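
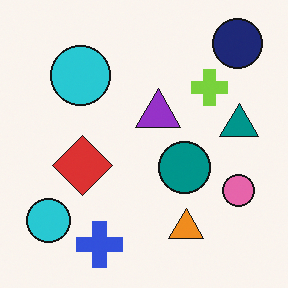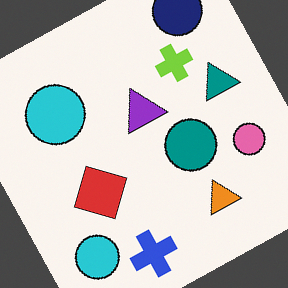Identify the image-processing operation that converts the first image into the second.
The transformation is: rotated counter-clockwise by a moderate amount.

Every shape is tilted by the same angle and the image corners show triangular fill wedges — a whole-image rotation by a non-right angle.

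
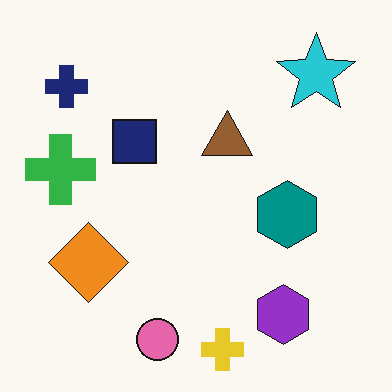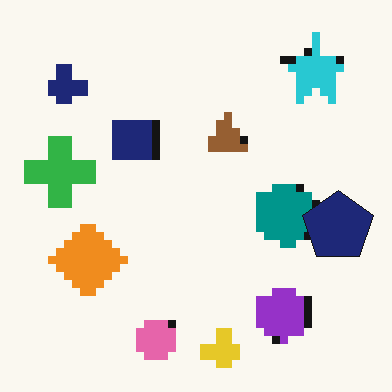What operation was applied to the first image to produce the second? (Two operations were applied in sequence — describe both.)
This is the original image moderately pixelated, then overlaid with an additional navy pentagon.

Shapes are reduced to large square blocks; fine edges and outlines are lost — a downscale-then-upscale (mosaic) effect. A navy pentagon appears in the second image that is absent from the first.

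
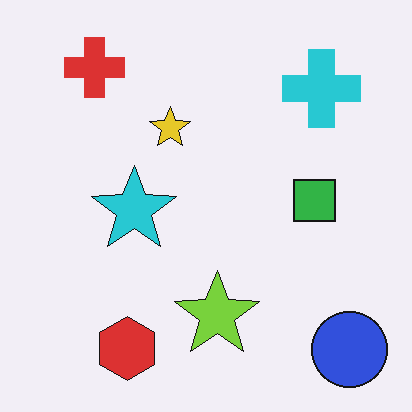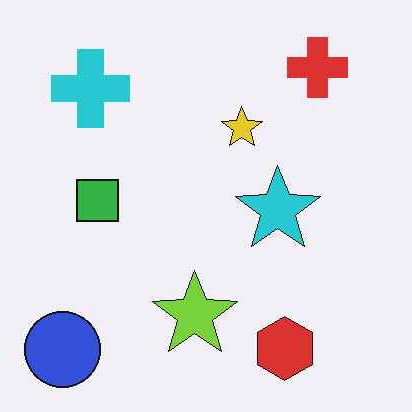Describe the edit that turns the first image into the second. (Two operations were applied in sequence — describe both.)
This is the original image JPEG-compressed with visible artifacts, then flipped horizontally (left ↔ right).

Blocky 8×8 compression artifacts appear around shape edges and the flat background shows ringing — characteristic JPEG degradation. The blue circle is in the bottom-right of the first image and the bottom-left of the second — shapes on opposite sides of the vertical midline have swapped in a mirror flip.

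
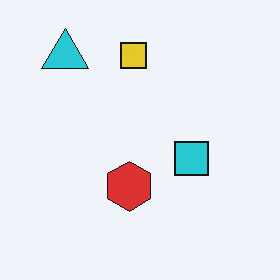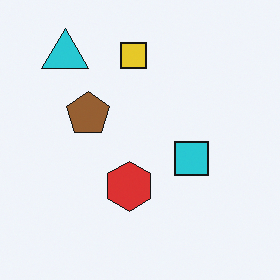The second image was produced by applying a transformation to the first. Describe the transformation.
The image was overlaid with an additional brown pentagon.

A brown pentagon appears in the second image that is absent from the first.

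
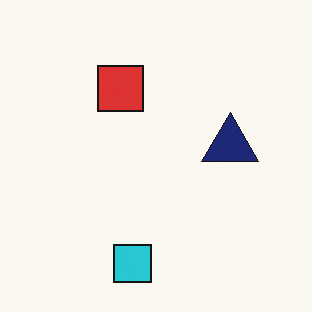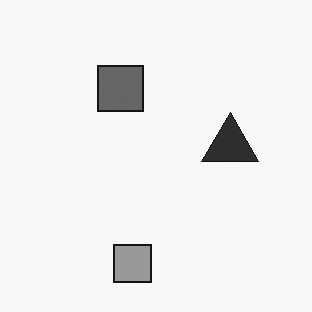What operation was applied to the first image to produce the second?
The second image is the first converted to grayscale.

All color is removed — every shape is now a shade of grey.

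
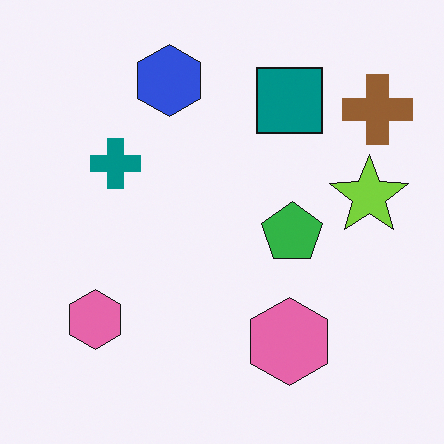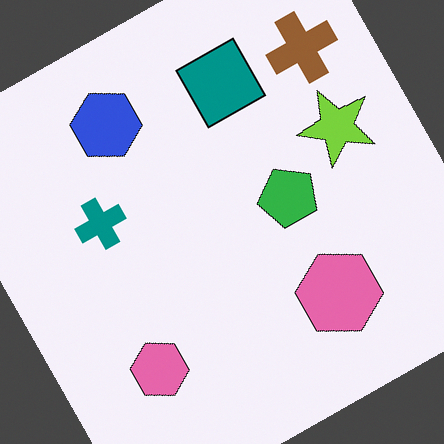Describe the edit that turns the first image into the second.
Rotated counter-clockwise by a moderate amount.

Every shape is tilted by the same angle and the image corners show triangular fill wedges — a whole-image rotation by a non-right angle.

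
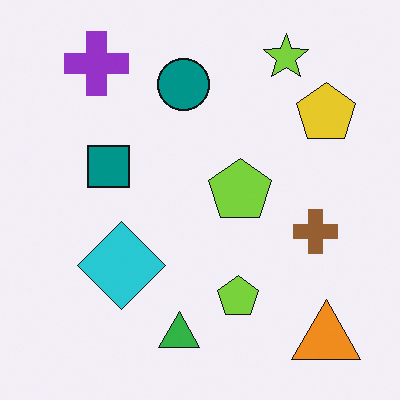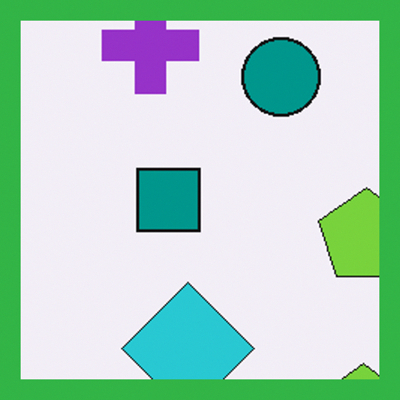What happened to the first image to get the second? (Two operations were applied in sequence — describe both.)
It was cropped to a noticeably smaller region and rescaled, then framed with a green border.

The visible shapes are larger and the field of view is narrower; shapes near the original edges may be partly or wholly outside the frame — a crop-and-rescale. A solid green frame runs around the edge of the second image, with the content slightly shrunk inside it.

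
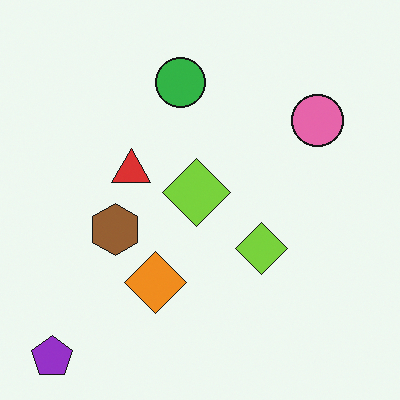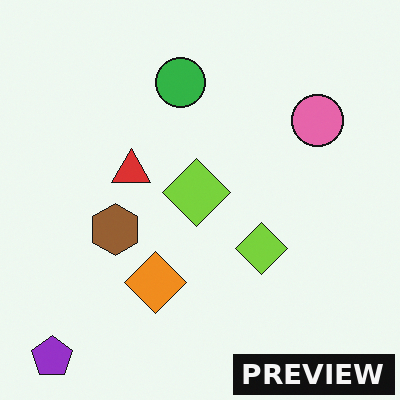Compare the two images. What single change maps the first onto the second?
The second image is the first watermarked with the text "PREVIEW" in the lower-right corner.

A dark label reading "PREVIEW" appears in the lower-right corner.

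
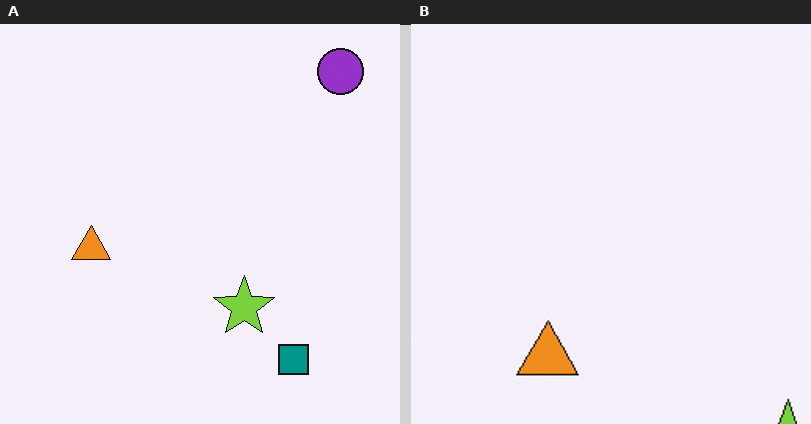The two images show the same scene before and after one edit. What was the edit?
The right (B) image is the left (A) cropped to a modestly smaller region and rescaled.

The visible shapes are larger and the field of view is narrower; shapes near the original edges may be partly or wholly outside the frame — a crop-and-rescale.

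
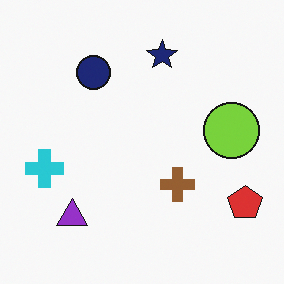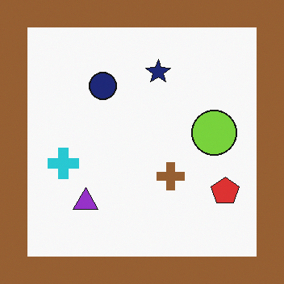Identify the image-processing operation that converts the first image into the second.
Framed with a brown border.

A solid brown frame runs around the edge of the second image, with the content slightly shrunk inside it.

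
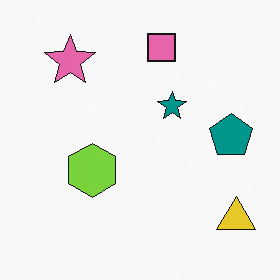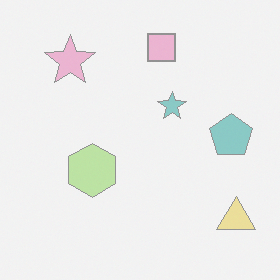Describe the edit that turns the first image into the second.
The transformation is: given much lower contrast.

Tones are pushed toward mid-grey across the whole image — a global contrast change.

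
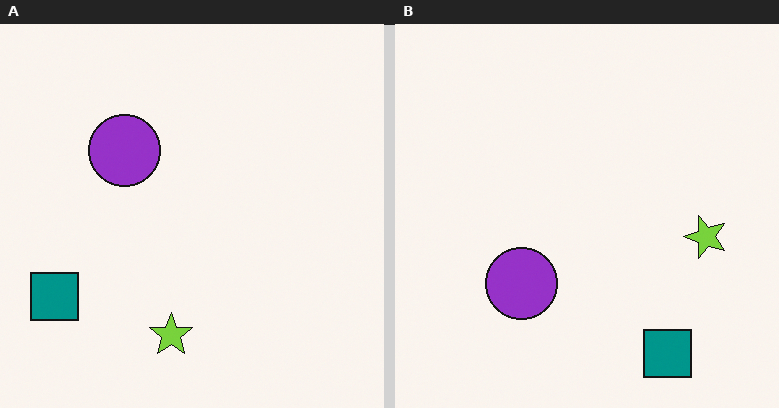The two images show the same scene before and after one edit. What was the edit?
The transformation is: rotated 90° counter-clockwise.

The teal square sits in the bottom-left of the left (A) image and the bottom-right of the right (B) — consistent with a whole-image 90° counter-clockwise rotation.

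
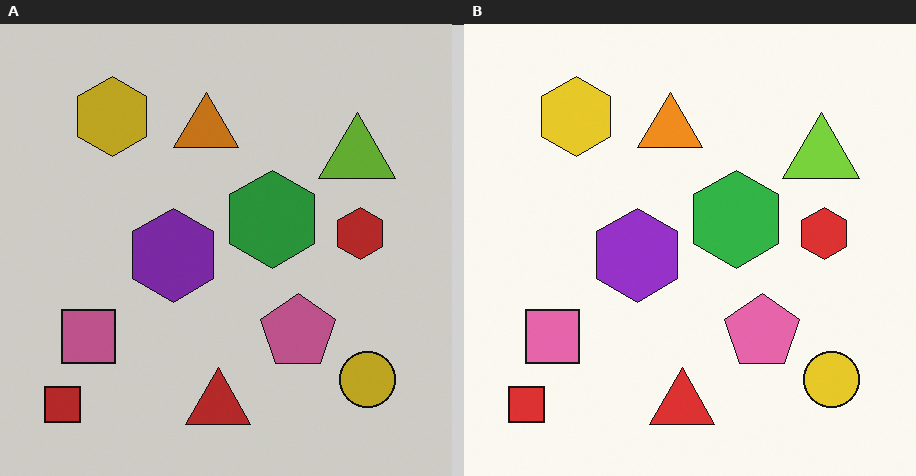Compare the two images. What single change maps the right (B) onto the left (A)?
It was slightly darkened.

Every pixel — background and shapes alike — is uniformly darkened.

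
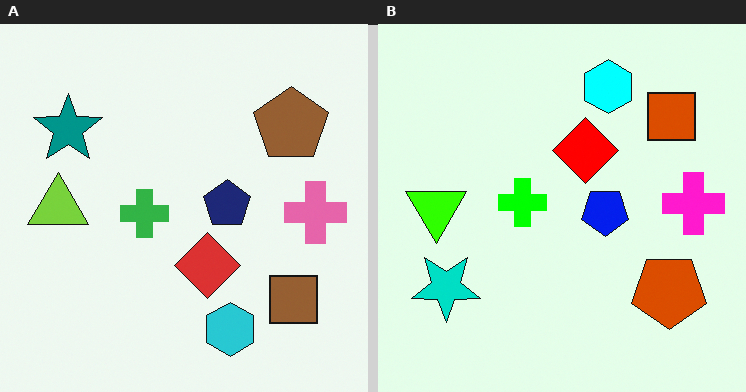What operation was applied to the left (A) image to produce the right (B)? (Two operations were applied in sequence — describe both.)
Flipped vertically (top ↔ bottom), then heavily oversaturated.

The cyan hexagon is in the bottom of the left (A) image and the top of the right (B) — shapes on opposite sides of the horizontal midline have swapped in a mirror flip. All colors are more vivid — a global saturation change.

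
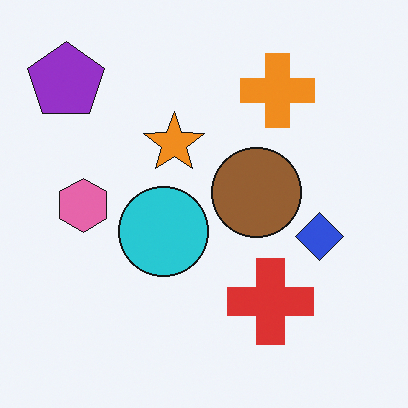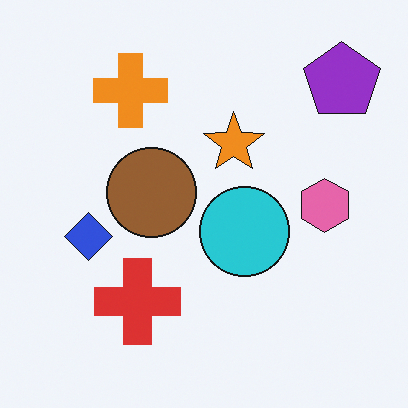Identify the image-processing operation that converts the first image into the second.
It was flipped horizontally (left ↔ right).

The purple pentagon is in the top-left of the first image and the top-right of the second — shapes on opposite sides of the vertical midline have swapped in a mirror flip.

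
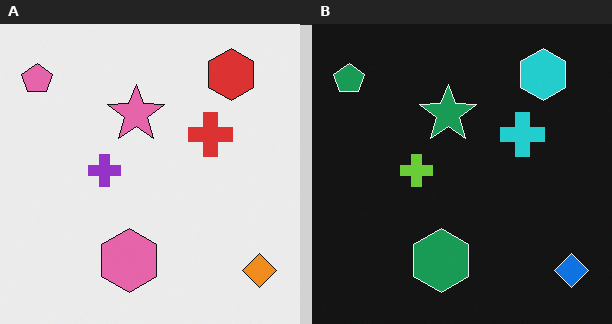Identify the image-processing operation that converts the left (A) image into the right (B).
It was color-inverted (negative).

The light background has become dark and every shape's color is its complement — a photographic negative.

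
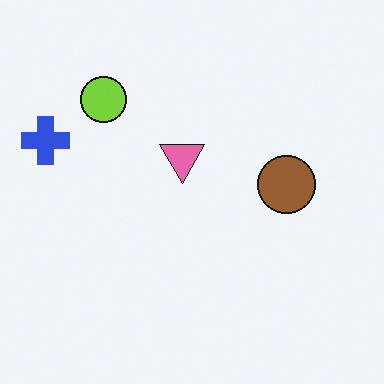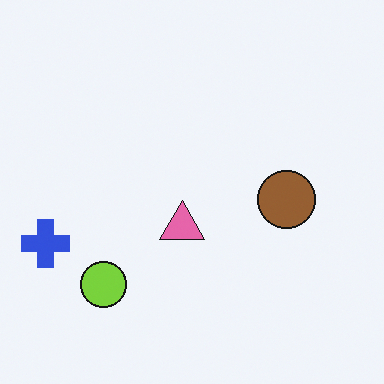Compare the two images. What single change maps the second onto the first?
The first image is the second flipped vertically (top ↔ bottom).

The lime circle is in the bottom-left of the second image and the top-left of the first — shapes on opposite sides of the horizontal midline have swapped in a mirror flip.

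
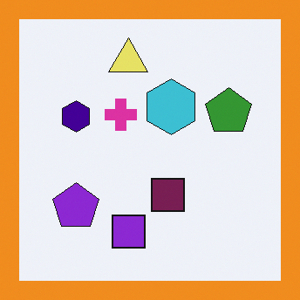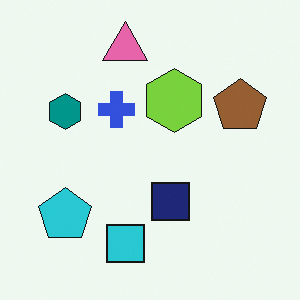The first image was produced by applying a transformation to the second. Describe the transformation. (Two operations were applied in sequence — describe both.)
It was hue-shifted noticeably, then framed with a orange border.

Every shape's color has rotated by the same amount around the hue wheel — a uniform hue shift. A solid orange frame runs around the edge of the first image, with the content slightly shrunk inside it.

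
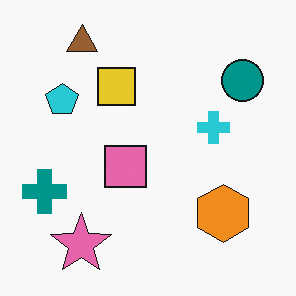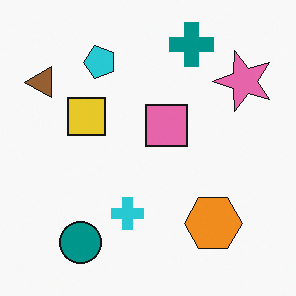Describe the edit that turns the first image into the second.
This is the original image transposed (reflected across the top-left ↔ bottom-right diagonal).

Shapes have swapped their row and column positions — what was in the top-right is now in the bottom-left — a diagonal reflection.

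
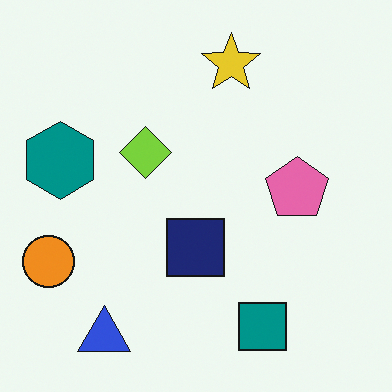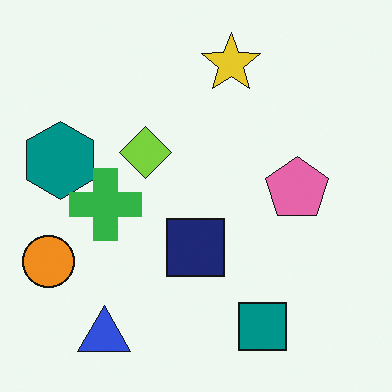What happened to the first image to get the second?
The second image is the first overlaid with an additional green cross.

A green cross appears in the second image that is absent from the first.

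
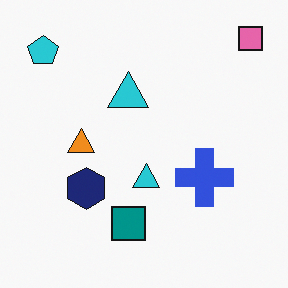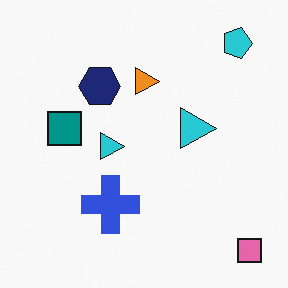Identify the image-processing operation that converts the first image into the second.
The image was rotated 90° clockwise.

The pink square sits in the top-right of the first image and the bottom-right of the second — consistent with a whole-image 90° clockwise rotation.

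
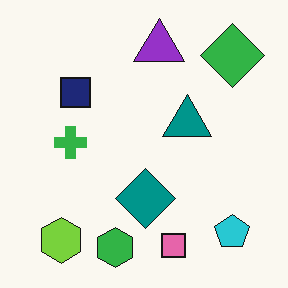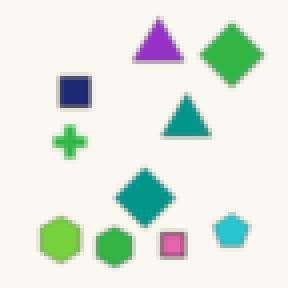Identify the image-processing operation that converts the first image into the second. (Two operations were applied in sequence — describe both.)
It was given a subtle gaussian blur, then mildly pixelated.

Shape edges and outlines are uniformly softened across the whole image. Shapes are reduced to large square blocks; fine edges and outlines are lost — a downscale-then-upscale (mosaic) effect.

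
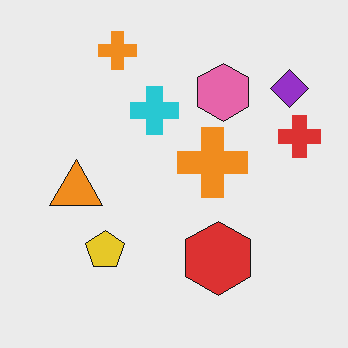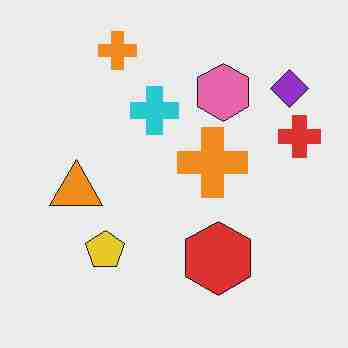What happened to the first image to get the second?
This is the original image heavily JPEG-compressed with obvious blocking artifacts.

Blocky 8×8 compression artifacts appear around shape edges and the flat background shows ringing — characteristic JPEG degradation.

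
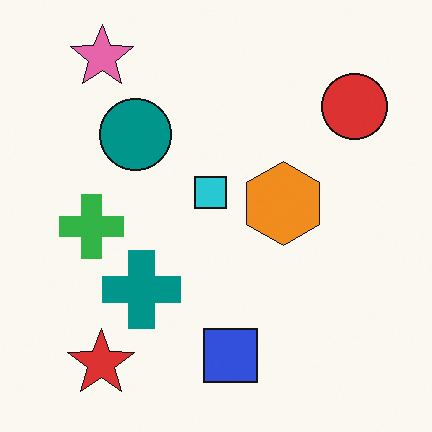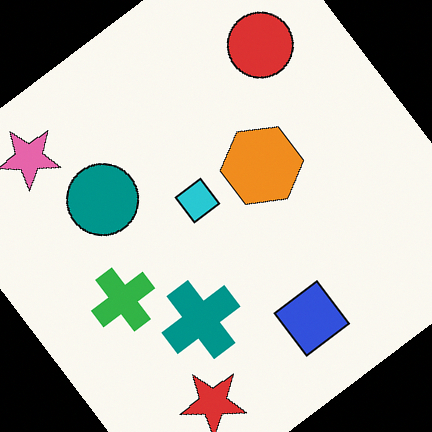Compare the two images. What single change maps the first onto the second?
The second image is the first rotated counter-clockwise by a large amount — several tens of degrees.

Every shape is tilted by the same angle and the image corners show triangular fill wedges — a whole-image rotation by a non-right angle.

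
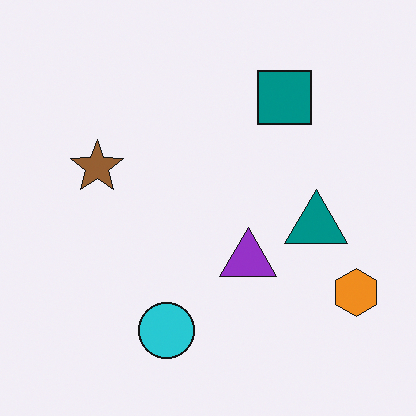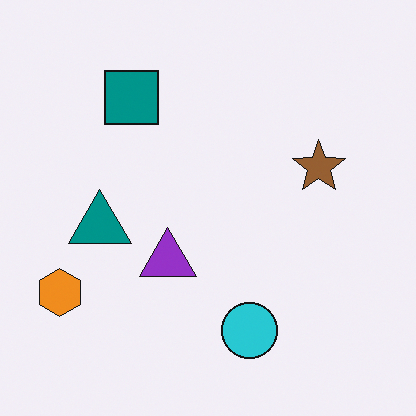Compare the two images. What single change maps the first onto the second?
It was flipped horizontally (left ↔ right).

The orange hexagon is in the bottom-right of the first image and the bottom-left of the second — shapes on opposite sides of the vertical midline have swapped in a mirror flip.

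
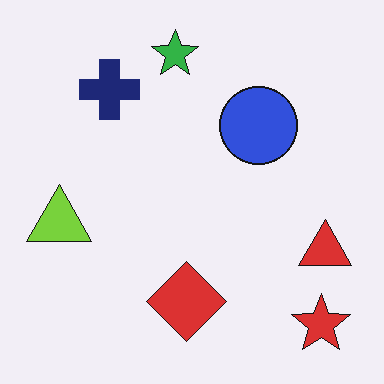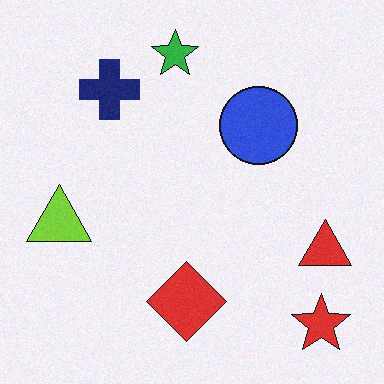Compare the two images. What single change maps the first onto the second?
The second image is the first degraded with subtle gaussian noise.

Random speckle covers the whole image, including the flat background.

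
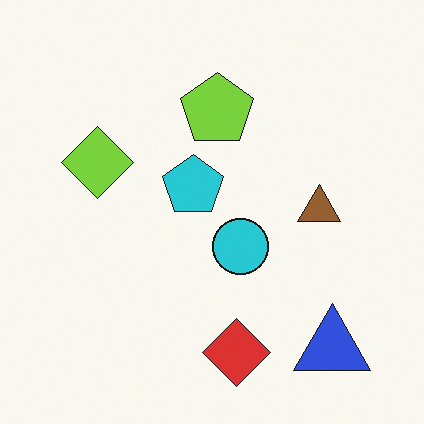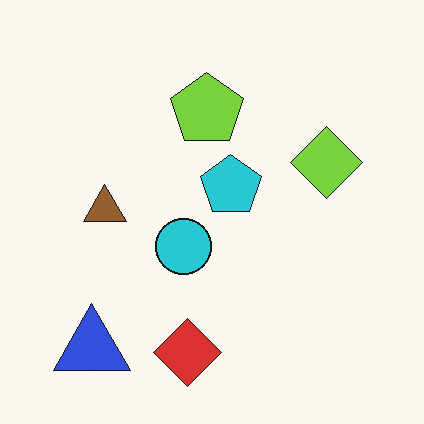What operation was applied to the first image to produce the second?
It was flipped horizontally (left ↔ right).

The blue triangle is in the bottom-right of the first image and the bottom-left of the second — shapes on opposite sides of the vertical midline have swapped in a mirror flip.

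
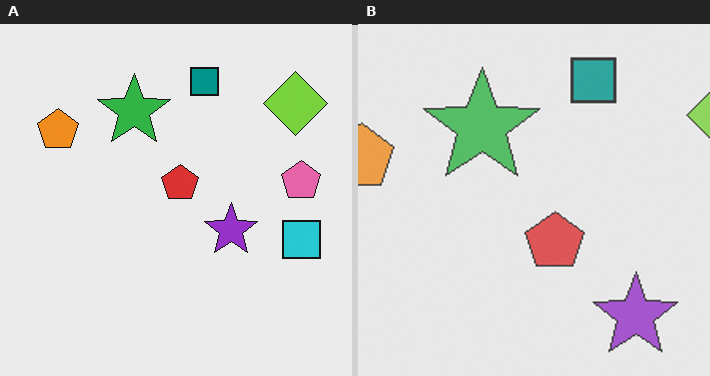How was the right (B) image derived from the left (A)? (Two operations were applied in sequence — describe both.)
The image was given slightly reduced contrast, then cropped to a modestly smaller region and rescaled.

Tones are pushed toward mid-grey across the whole image — a global contrast change. The visible shapes are larger and the field of view is narrower; shapes near the original edges may be partly or wholly outside the frame — a crop-and-rescale.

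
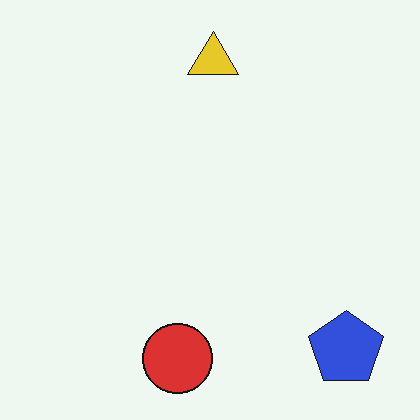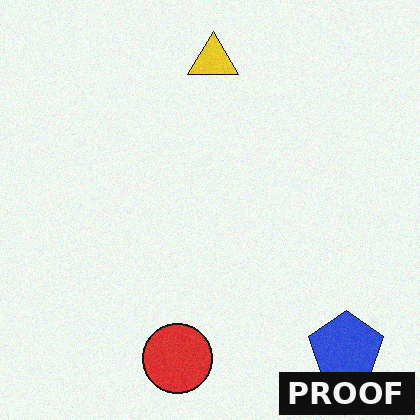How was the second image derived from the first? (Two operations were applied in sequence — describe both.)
This is the original image degraded with subtle gaussian noise, then watermarked with the text "PROOF" in the lower-right corner.

Random speckle covers the whole image, including the flat background. A dark label reading "PROOF" appears in the lower-right corner.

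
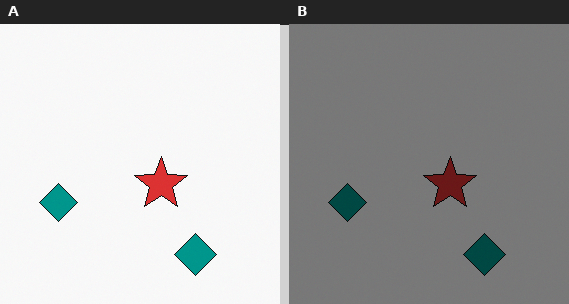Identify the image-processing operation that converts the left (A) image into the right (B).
The image was darkened a lot.

Every pixel — background and shapes alike — is uniformly darkened.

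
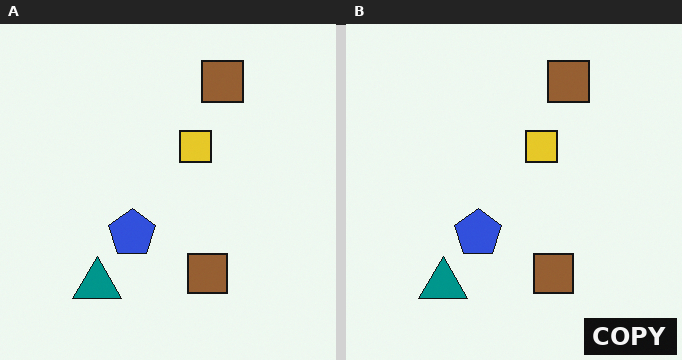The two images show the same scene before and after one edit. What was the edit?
The image was watermarked with the text "COPY" in the lower-right corner.

A dark label reading "COPY" appears in the lower-right corner.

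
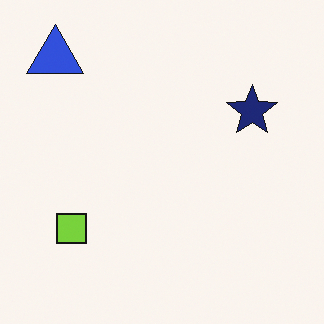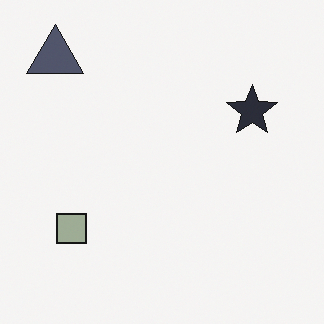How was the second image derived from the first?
The transformation is: made much more muted (saturation change).

All colors are more muted and greyish — a global saturation change.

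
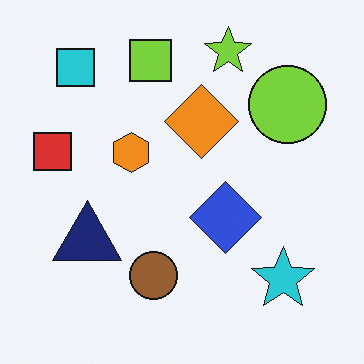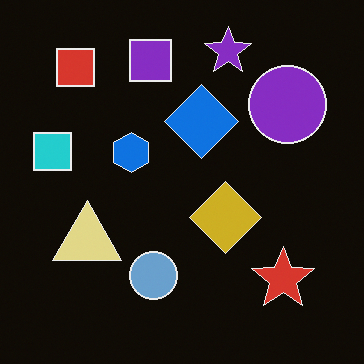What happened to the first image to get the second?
This is the original image color-inverted (negative).

The light background has become dark and every shape's color is its complement — a photographic negative.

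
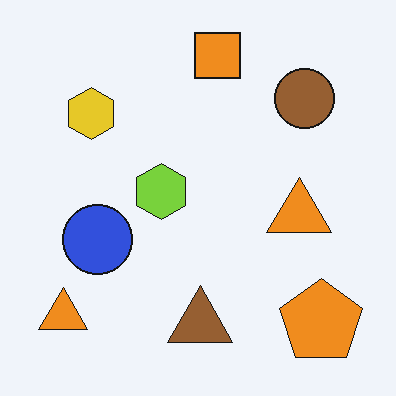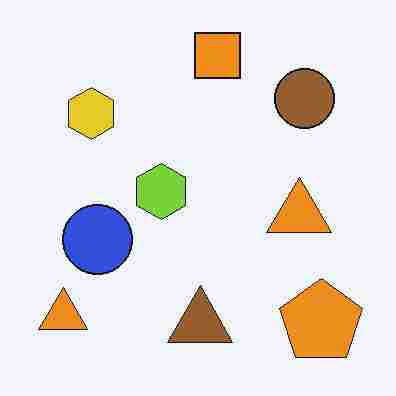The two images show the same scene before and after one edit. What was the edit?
The image was degraded with heavy JPEG compression.

Blocky 8×8 compression artifacts appear around shape edges and the flat background shows ringing — characteristic JPEG degradation.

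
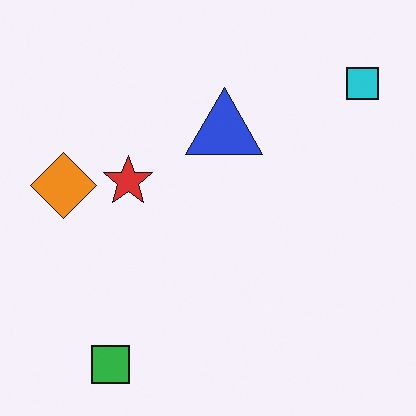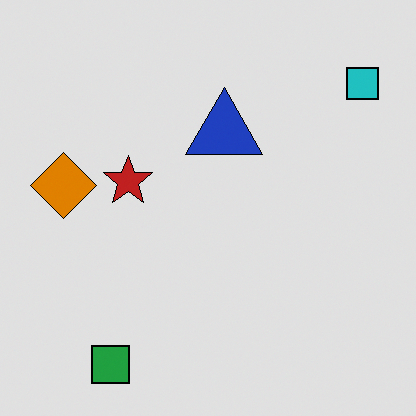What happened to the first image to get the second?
It was posterized to a reduced palette.

Each flat color has snapped to a coarser quantized level — most visibly, the near-white background has dropped to a flat grey.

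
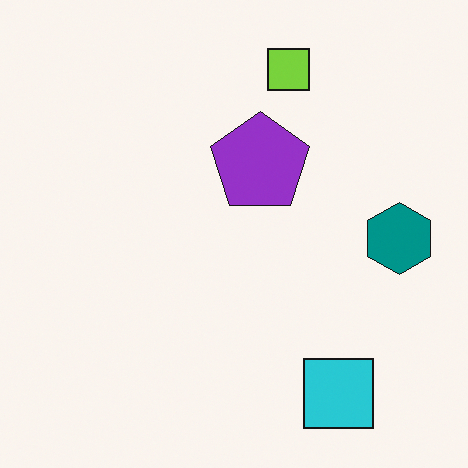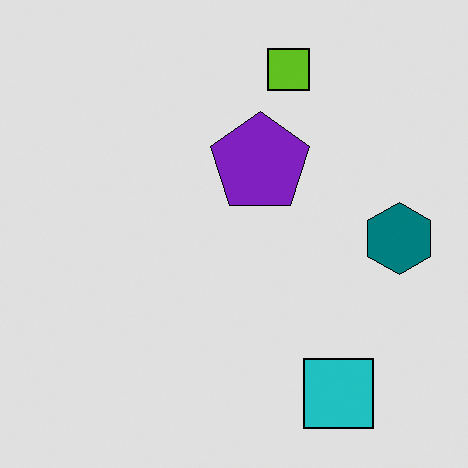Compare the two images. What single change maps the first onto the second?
The second image is the first posterized to a reduced palette.

Each flat color has snapped to a coarser quantized level — most visibly, the near-white background has dropped to a flat grey.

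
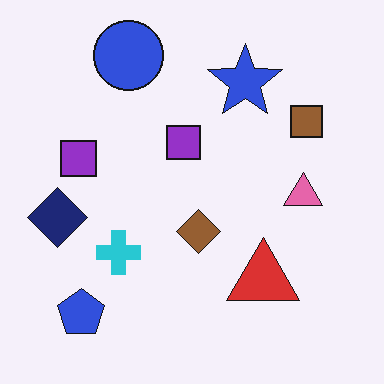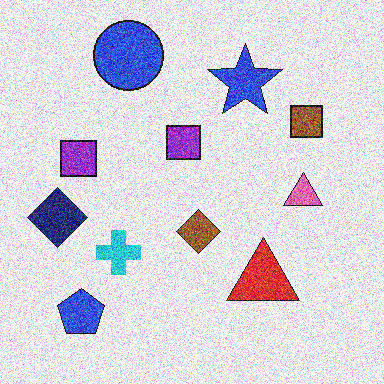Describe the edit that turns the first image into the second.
The transformation is: degraded with a thick layer of grain.

Random speckle covers the whole image, including the flat background.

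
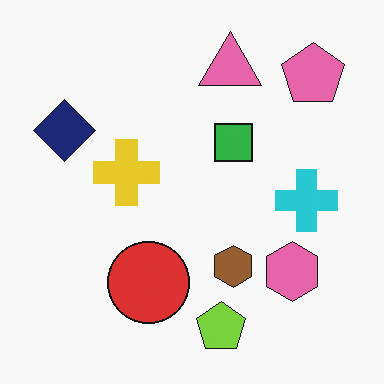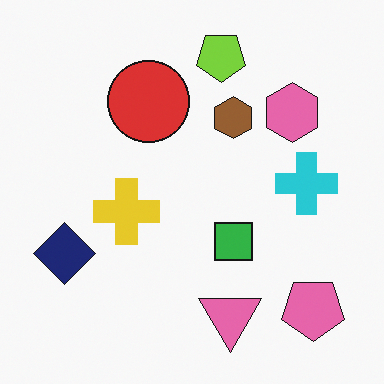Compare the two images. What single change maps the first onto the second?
The transformation is: flipped vertically (top ↔ bottom).

The lime pentagon is in the bottom of the first image and the top of the second — shapes on opposite sides of the horizontal midline have swapped in a mirror flip.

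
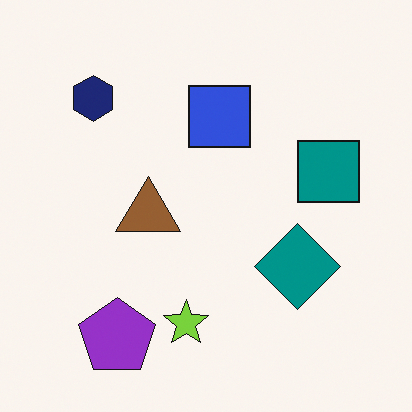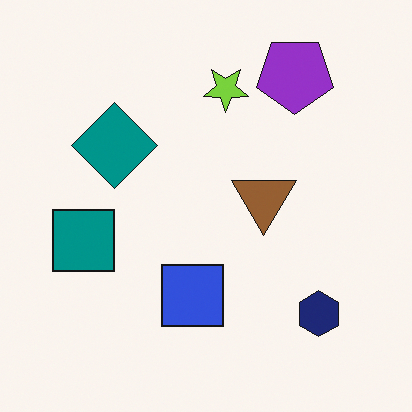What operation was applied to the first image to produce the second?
The image was rotated 180°.

The purple pentagon sits in the bottom-left of the first image and the top-right of the second — consistent with a whole-image 180° rotation.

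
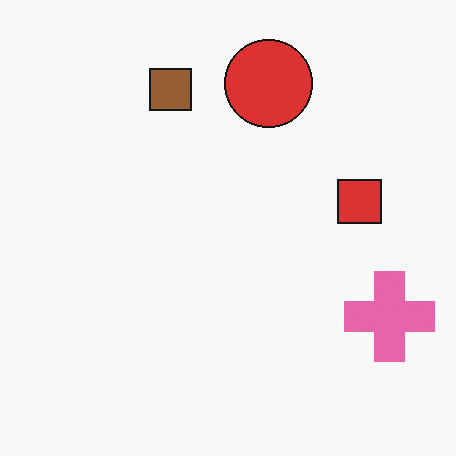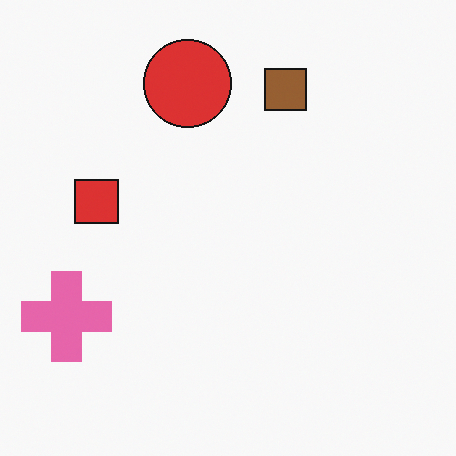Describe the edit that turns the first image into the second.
Flipped horizontally (left ↔ right).

The pink cross is in the bottom-right of the first image and the bottom-left of the second — shapes on opposite sides of the vertical midline have swapped in a mirror flip.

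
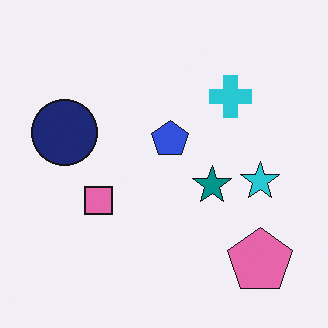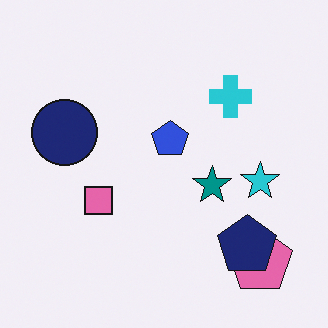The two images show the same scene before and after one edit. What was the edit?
This is the original image overlaid with an additional navy pentagon.

A navy pentagon appears in the second image that is absent from the first.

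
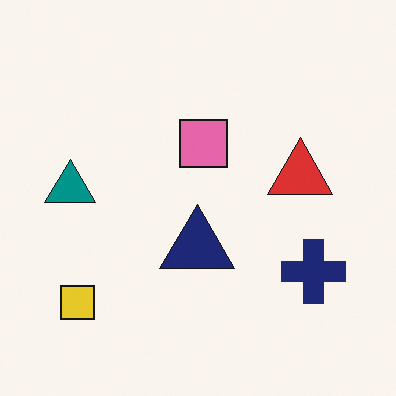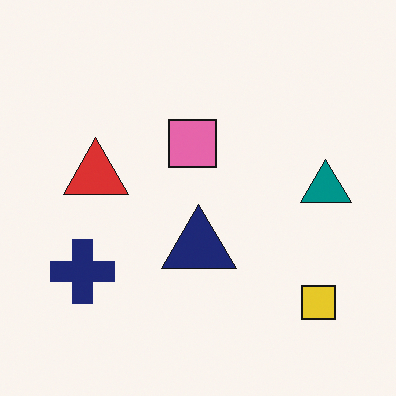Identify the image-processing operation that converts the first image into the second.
The second image is the first flipped horizontally (left ↔ right).

The teal triangle is in the left of the first image and the right of the second — shapes on opposite sides of the vertical midline have swapped in a mirror flip.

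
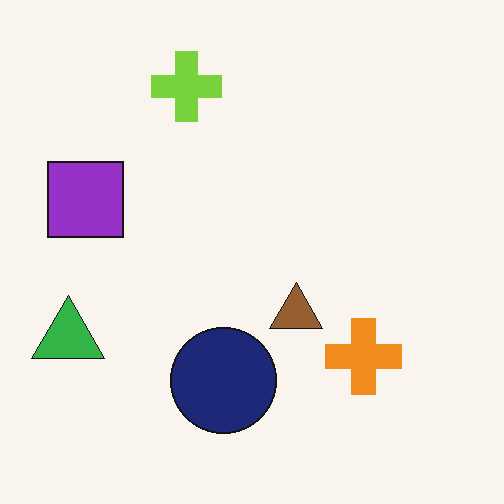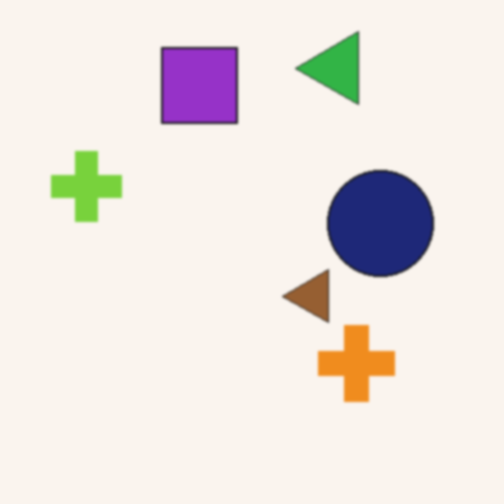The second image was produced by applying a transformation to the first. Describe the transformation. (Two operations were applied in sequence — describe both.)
Transposed (reflected across the top-left ↔ bottom-right diagonal), then given a subtle gaussian blur.

Shapes have swapped their row and column positions — what was in the top-right is now in the bottom-left — a diagonal reflection. Shape edges and outlines are uniformly softened across the whole image.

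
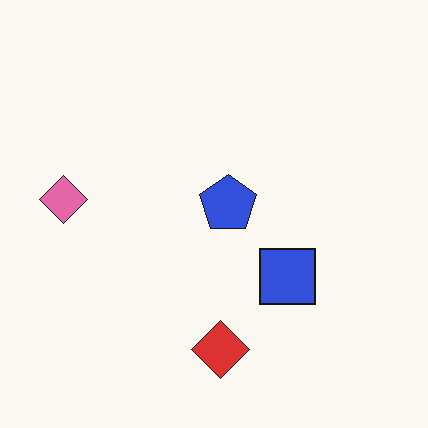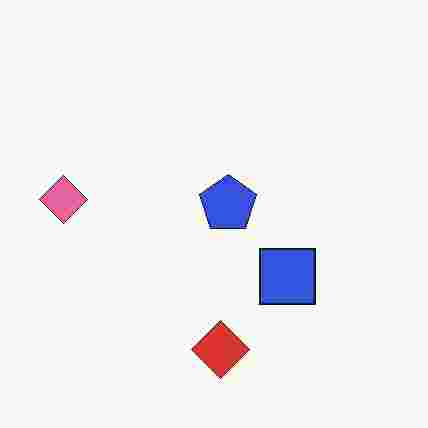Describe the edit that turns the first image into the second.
This is the original image degraded with heavy JPEG compression.

Blocky 8×8 compression artifacts appear around shape edges and the flat background shows ringing — characteristic JPEG degradation.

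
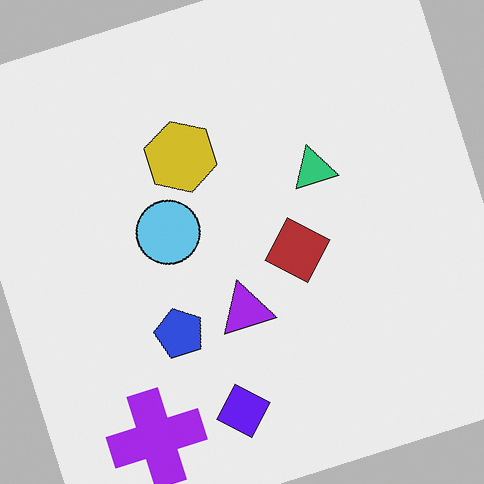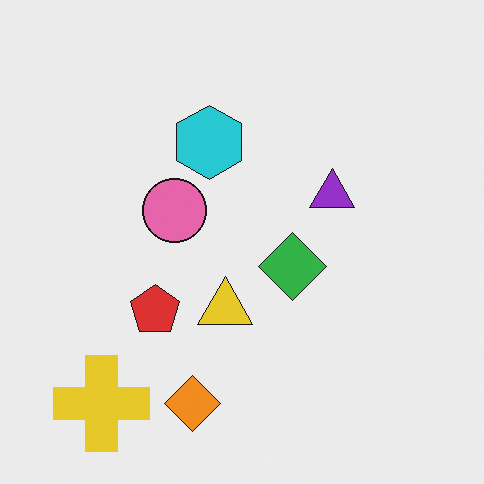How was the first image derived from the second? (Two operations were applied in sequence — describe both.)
It was hue-shifted by a large amount, then rotated counter-clockwise by a moderate amount.

Every shape's color has rotated by the same amount around the hue wheel — a uniform hue shift. Every shape is tilted by the same angle and the image corners show triangular fill wedges — a whole-image rotation by a non-right angle.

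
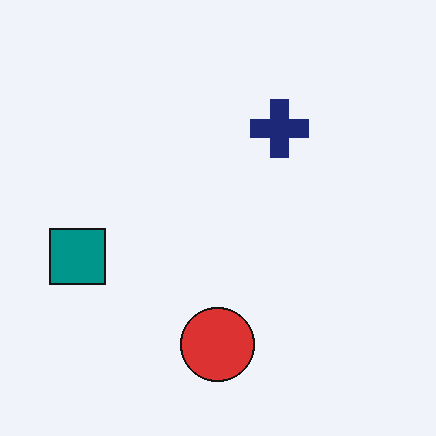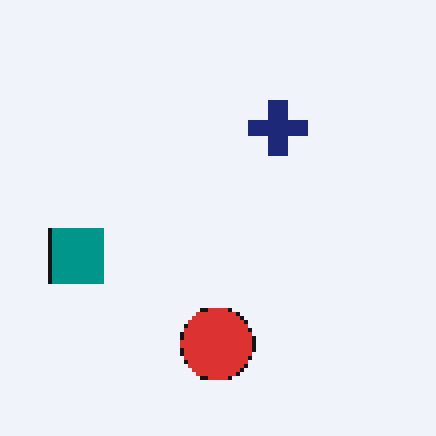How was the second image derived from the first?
This is the original image mildly pixelated.

Shapes are reduced to large square blocks; fine edges and outlines are lost — a downscale-then-upscale (mosaic) effect.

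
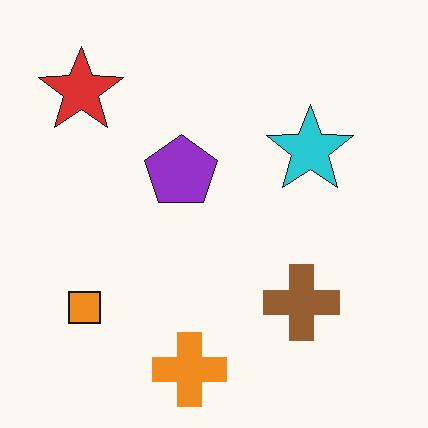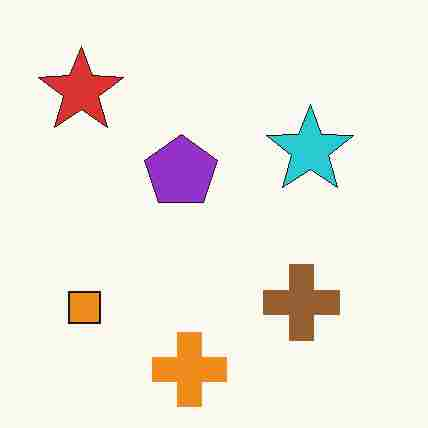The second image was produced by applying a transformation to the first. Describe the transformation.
The transformation is: degraded with heavy JPEG compression.

Blocky 8×8 compression artifacts appear around shape edges and the flat background shows ringing — characteristic JPEG degradation.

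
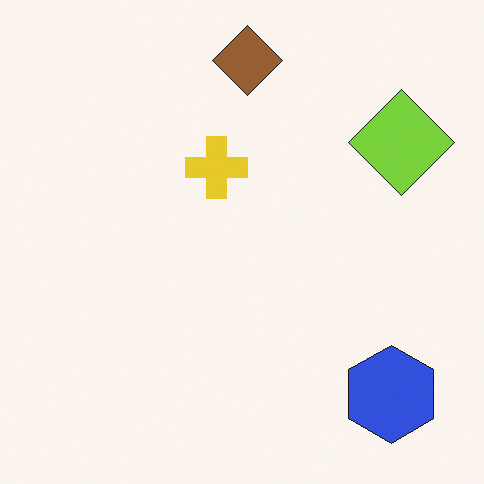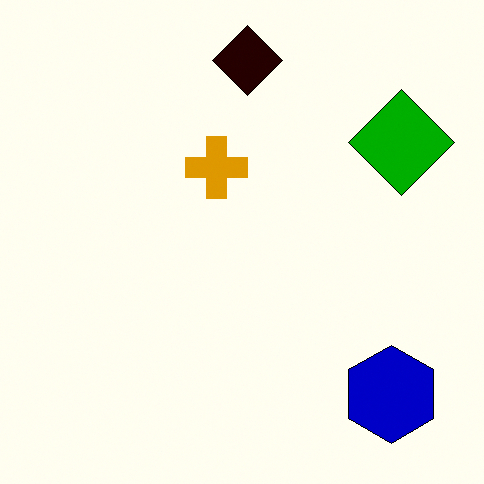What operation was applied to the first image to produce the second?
The image was boosted in contrast.

Tones are pushed away from mid-grey across the whole image — a global contrast change.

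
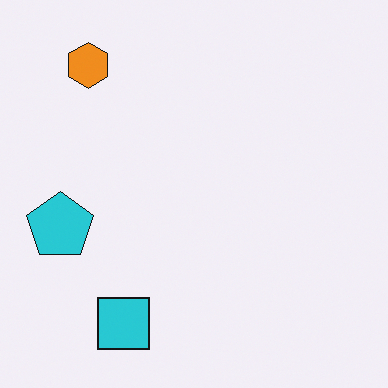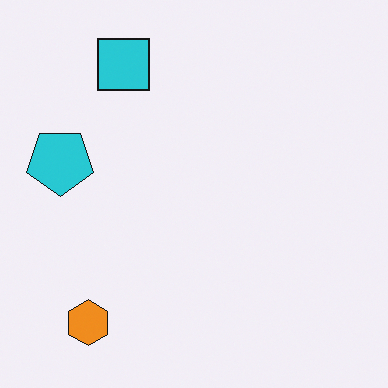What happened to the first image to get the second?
Flipped vertically (top ↔ bottom).

The orange hexagon is in the top-left of the first image and the bottom-left of the second — shapes on opposite sides of the horizontal midline have swapped in a mirror flip.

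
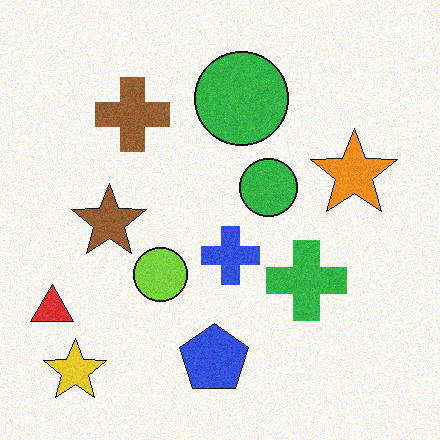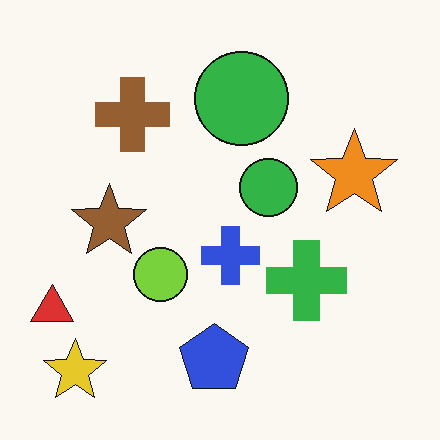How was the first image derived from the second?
The first image is the second degraded with light additive noise.

Random speckle covers the whole image, including the flat background.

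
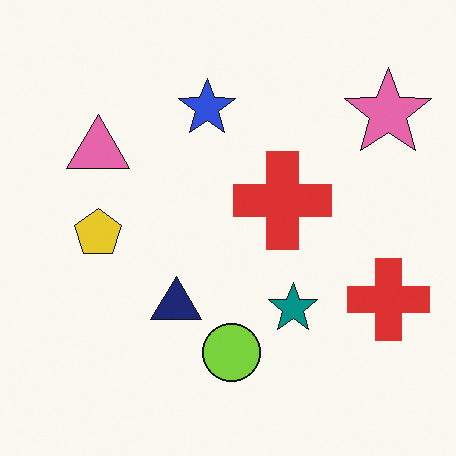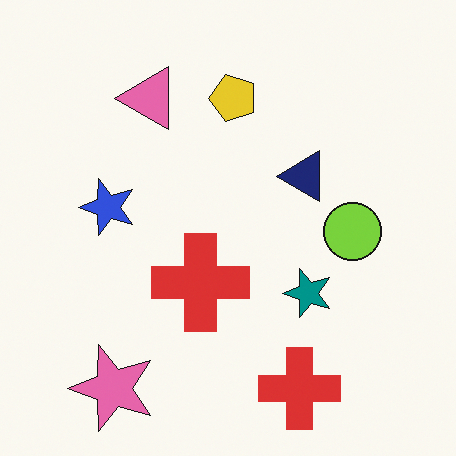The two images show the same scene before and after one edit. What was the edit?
This is the original image transposed (reflected across the top-left ↔ bottom-right diagonal).

Shapes have swapped their row and column positions — what was in the top-right is now in the bottom-left — a diagonal reflection.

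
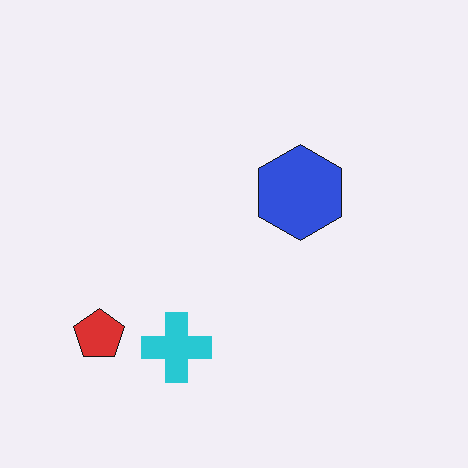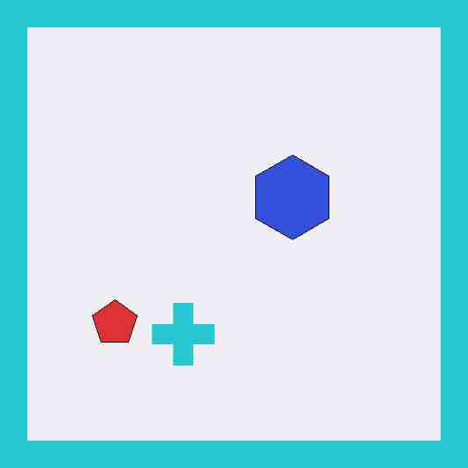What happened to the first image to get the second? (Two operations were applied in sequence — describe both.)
This is the original image degraded with heavy JPEG compression, then framed with a cyan border.

Blocky 8×8 compression artifacts appear around shape edges and the flat background shows ringing — characteristic JPEG degradation. A solid cyan frame runs around the edge of the second image, with the content slightly shrunk inside it.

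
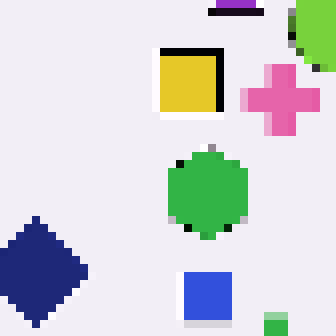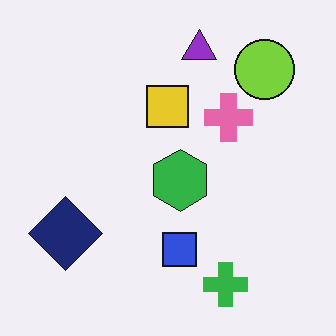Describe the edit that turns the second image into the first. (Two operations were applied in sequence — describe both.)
It was cropped slightly and scaled back up, then moderately pixelated.

The visible shapes are larger and the field of view is narrower; shapes near the original edges may be partly or wholly outside the frame — a crop-and-rescale. Shapes are reduced to large square blocks; fine edges and outlines are lost — a downscale-then-upscale (mosaic) effect.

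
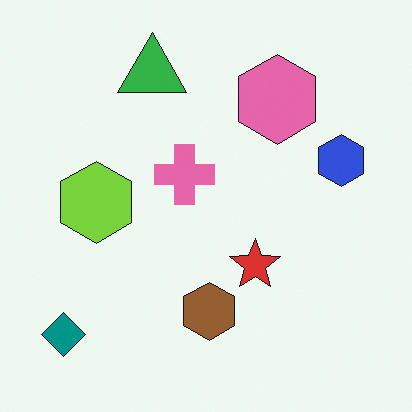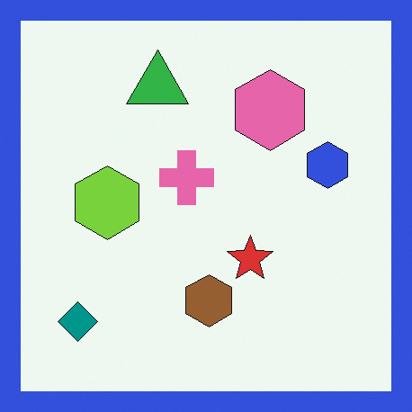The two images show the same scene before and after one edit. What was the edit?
The image was framed with a blue border.

A solid blue frame runs around the edge of the second image, with the content slightly shrunk inside it.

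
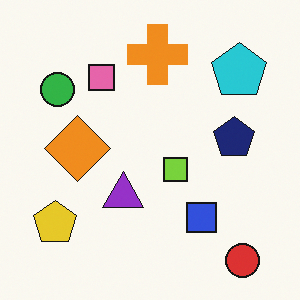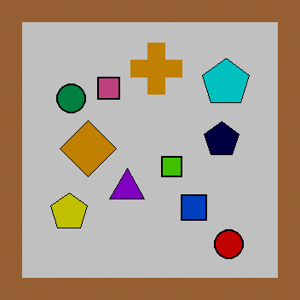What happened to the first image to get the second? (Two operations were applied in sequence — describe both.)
It was aggressively posterized, then framed with a brown border.

Each flat color has snapped to a coarser quantized level — most visibly, the near-white background has dropped to a flat grey. A solid brown frame runs around the edge of the second image, with the content slightly shrunk inside it.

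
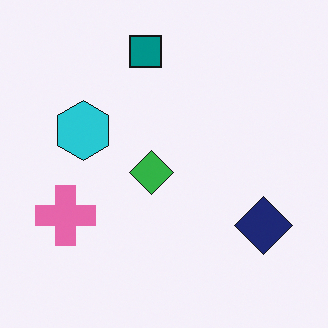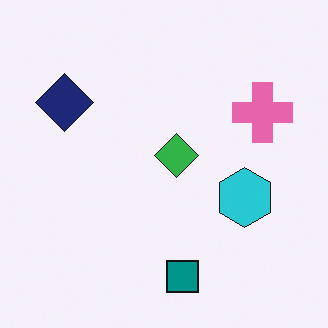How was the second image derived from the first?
The image was rotated 180°.

The navy diamond sits in the bottom-right of the first image and the top-left of the second — consistent with a whole-image 180° rotation.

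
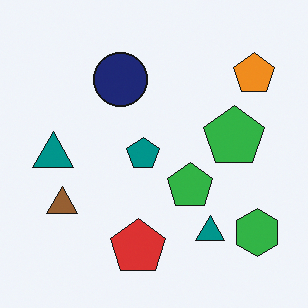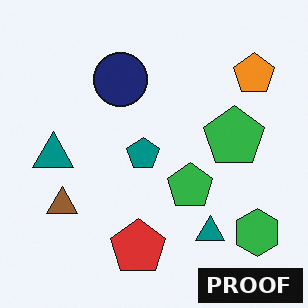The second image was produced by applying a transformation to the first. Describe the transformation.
The transformation is: watermarked with the text "PROOF" in the lower-right corner.

A dark label reading "PROOF" appears in the lower-right corner.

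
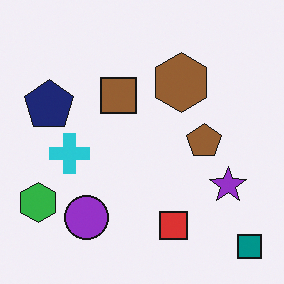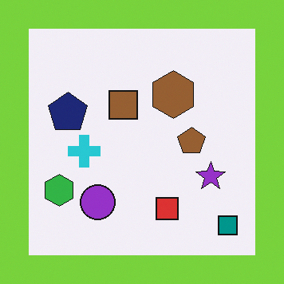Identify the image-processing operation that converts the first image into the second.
The transformation is: framed with a lime border.

A solid lime frame runs around the edge of the second image, with the content slightly shrunk inside it.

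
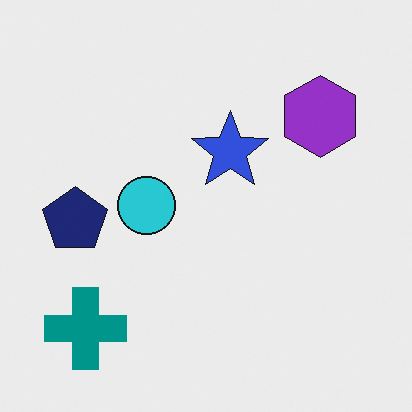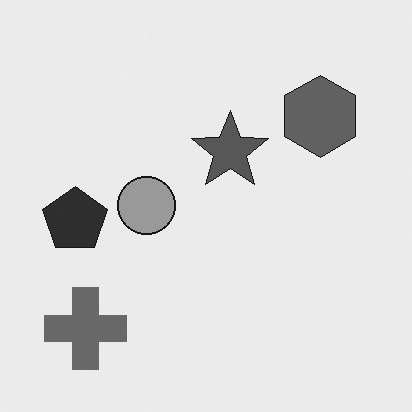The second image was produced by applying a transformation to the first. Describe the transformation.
This is the original image converted to grayscale.

All color is removed — every shape is now a shade of grey.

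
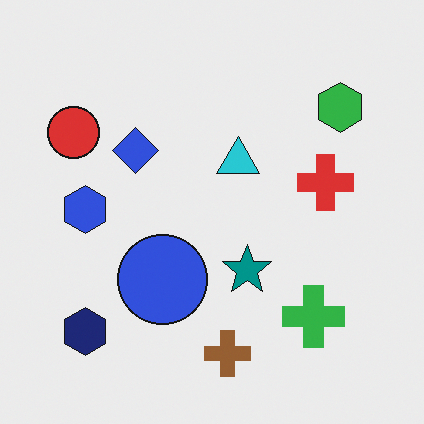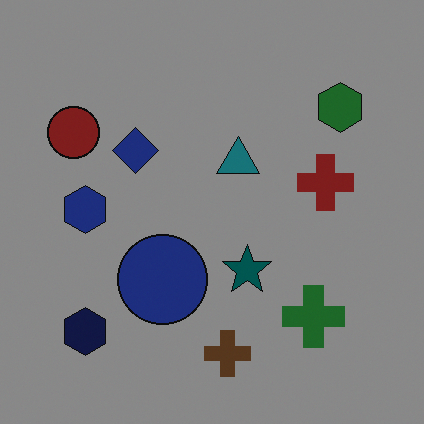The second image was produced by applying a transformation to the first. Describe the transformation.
This is the original image darkened a lot.

Every pixel — background and shapes alike — is uniformly darkened.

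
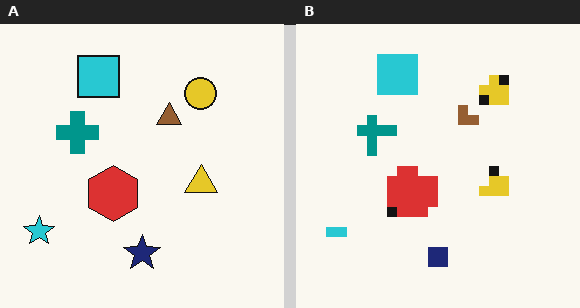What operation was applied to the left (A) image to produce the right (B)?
Coarsely pixelated.

Shapes are reduced to large square blocks; fine edges and outlines are lost — a downscale-then-upscale (mosaic) effect.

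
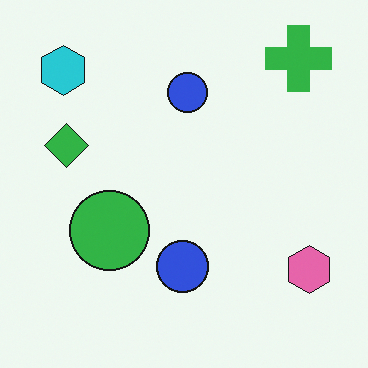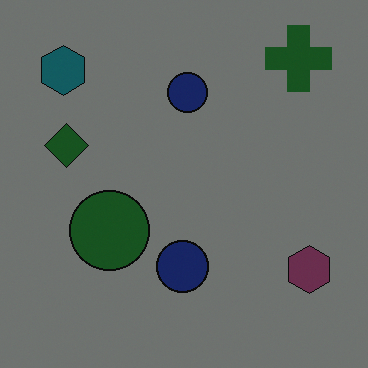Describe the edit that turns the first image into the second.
The image was noticeably darkened.

Every pixel — background and shapes alike — is uniformly darkened.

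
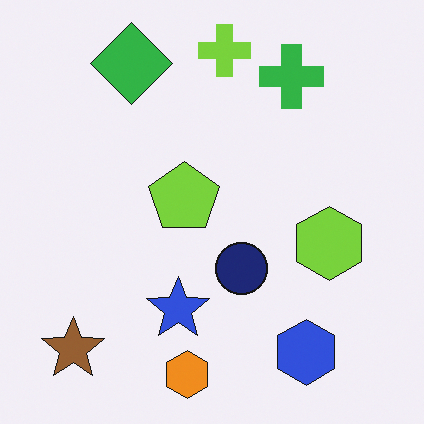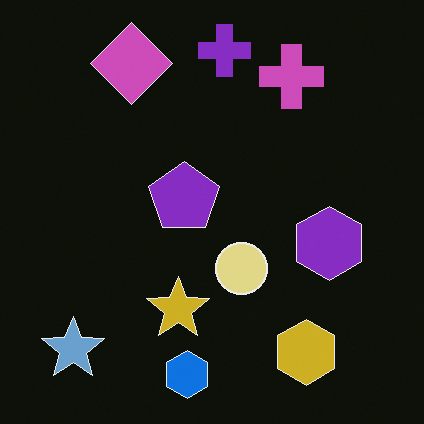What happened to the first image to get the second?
The transformation is: color-inverted (negative).

The light background has become dark and every shape's color is its complement — a photographic negative.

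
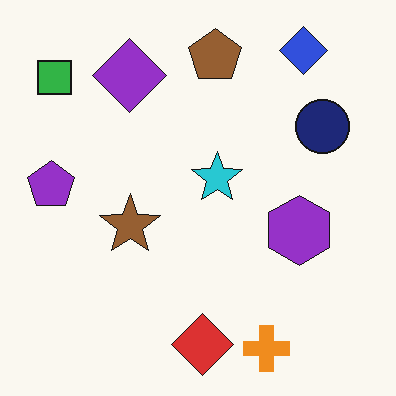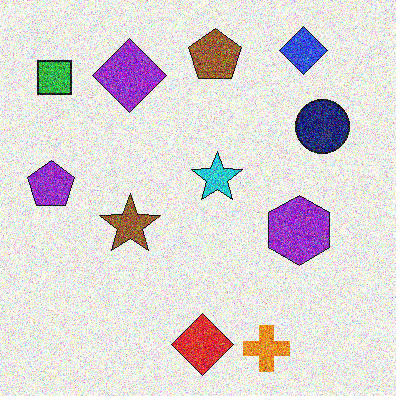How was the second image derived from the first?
The second image is the first degraded with heavy additive noise.

Random speckle covers the whole image, including the flat background.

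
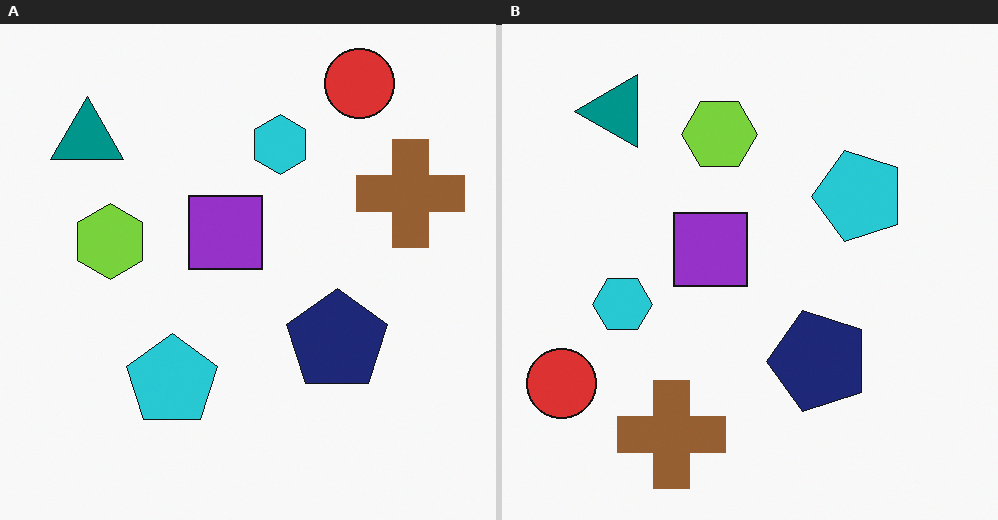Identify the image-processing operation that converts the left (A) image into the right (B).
The image was transposed (reflected across the top-left ↔ bottom-right diagonal).

Shapes have swapped their row and column positions — what was in the top-right is now in the bottom-left — a diagonal reflection.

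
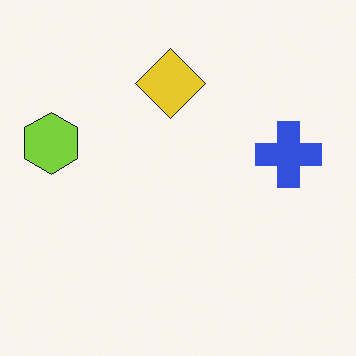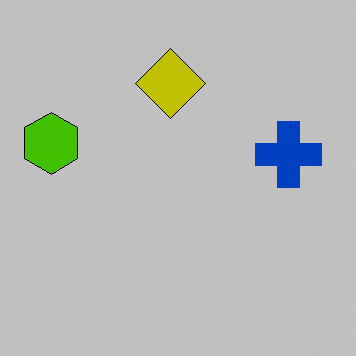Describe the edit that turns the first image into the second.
It was heavily posterized to just a handful of flat colors.

Each flat color has snapped to a coarser quantized level — most visibly, the near-white background has dropped to a flat grey.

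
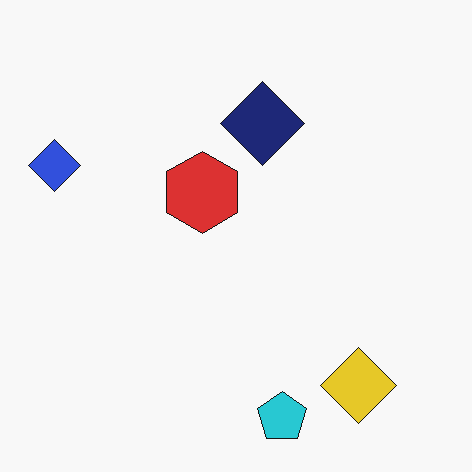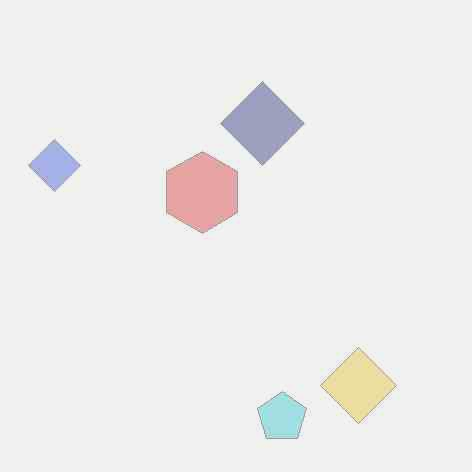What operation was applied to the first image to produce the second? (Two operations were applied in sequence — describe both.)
Heavily JPEG-compressed with obvious blocking artifacts, then washed out (contrast reduced).

Blocky 8×8 compression artifacts appear around shape edges and the flat background shows ringing — characteristic JPEG degradation. Tones are pushed toward mid-grey across the whole image — a global contrast change.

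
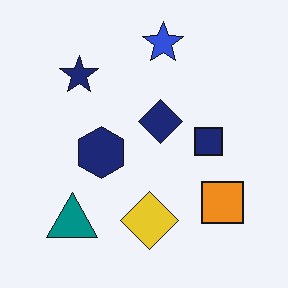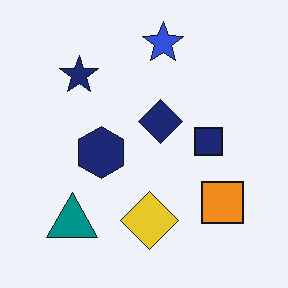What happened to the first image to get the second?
The second image is the first JPEG-compressed with visible artifacts.

Blocky 8×8 compression artifacts appear around shape edges and the flat background shows ringing — characteristic JPEG degradation.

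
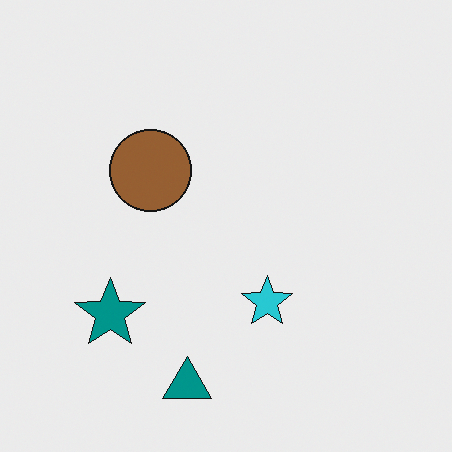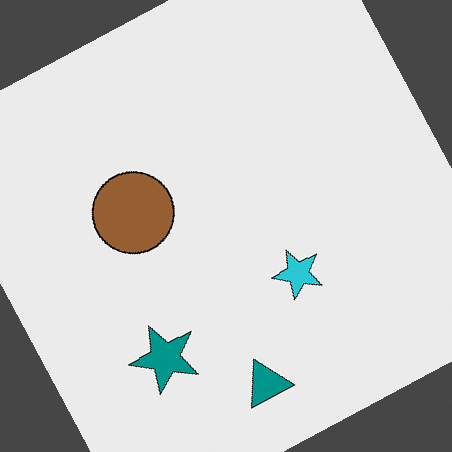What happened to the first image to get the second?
It was rotated counter-clockwise by a clearly visible amount.

Every shape is tilted by the same angle and the image corners show triangular fill wedges — a whole-image rotation by a non-right angle.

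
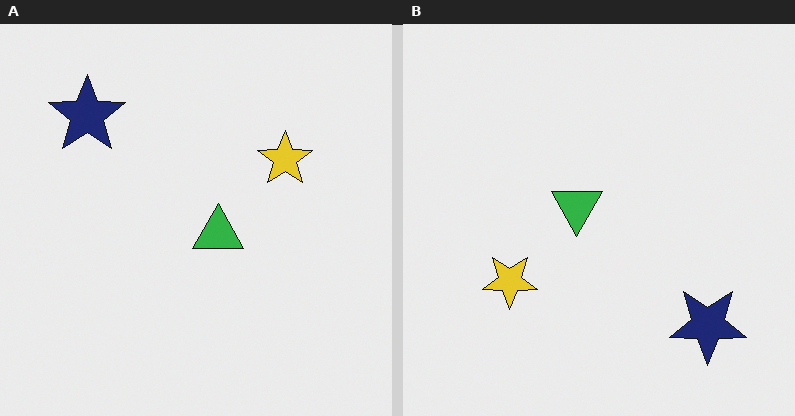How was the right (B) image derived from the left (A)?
This is the original image rotated 180°.

The navy star sits in the top-left of the left (A) image and the bottom-right of the right (B) — consistent with a whole-image 180° rotation.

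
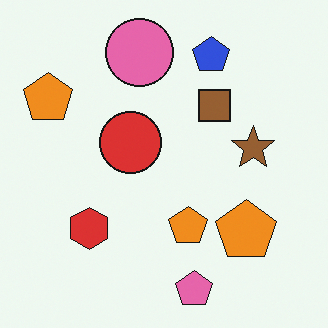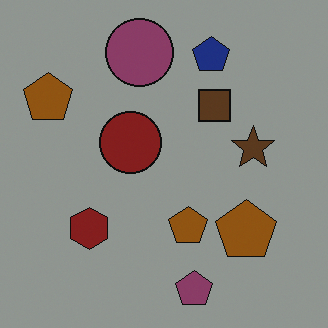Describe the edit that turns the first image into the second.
The image was noticeably darkened.

Every pixel — background and shapes alike — is uniformly darkened.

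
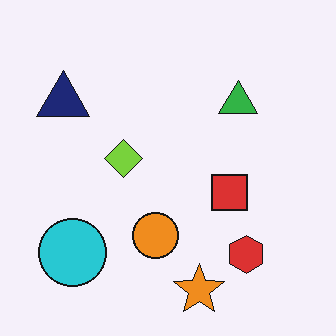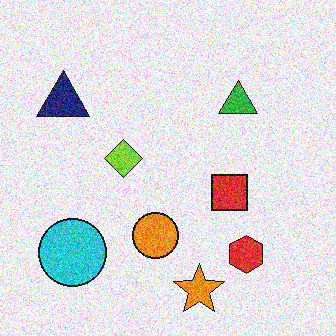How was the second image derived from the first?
The transformation is: degraded with strong gaussian noise.

Random speckle covers the whole image, including the flat background.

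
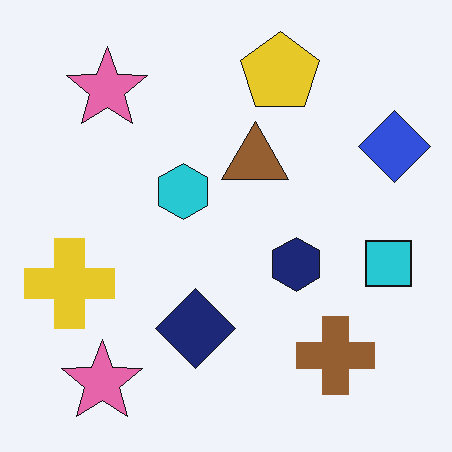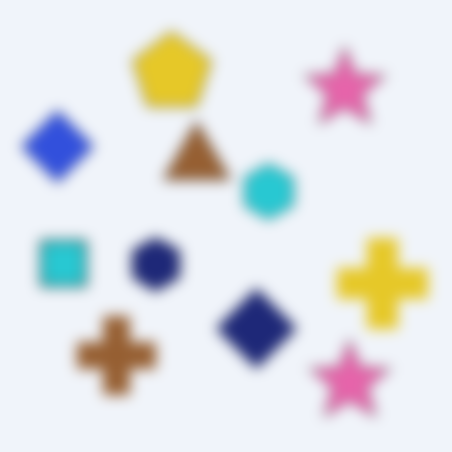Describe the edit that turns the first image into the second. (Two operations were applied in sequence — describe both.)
The image was flipped horizontally (left ↔ right), then strongly gaussian-blurred.

The blue diamond is in the top-right of the first image and the top-left of the second — shapes on opposite sides of the vertical midline have swapped in a mirror flip. Shape edges and outlines are uniformly softened across the whole image.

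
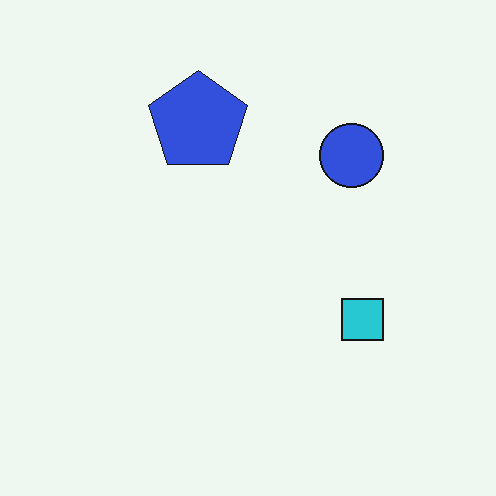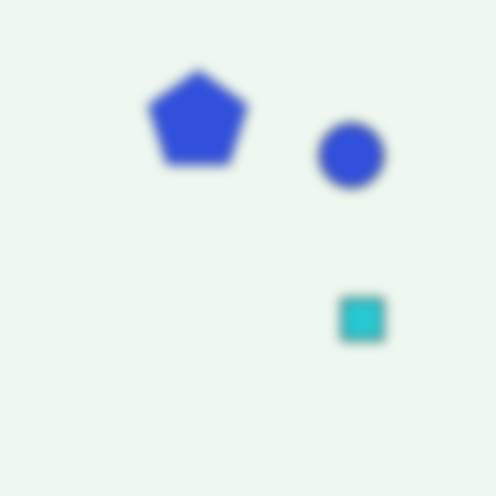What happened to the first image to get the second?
Strongly gaussian-blurred.

Shape edges and outlines are uniformly softened across the whole image.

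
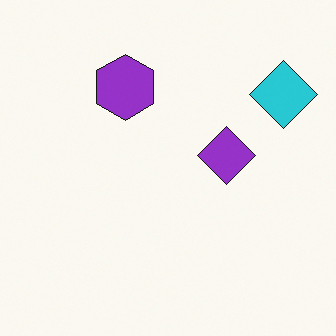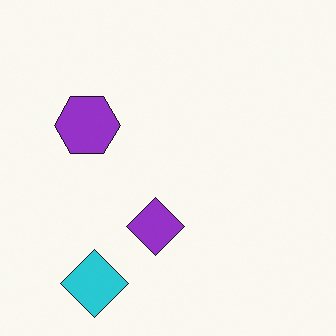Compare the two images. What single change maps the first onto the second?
The second image is the first transposed (reflected across the top-left ↔ bottom-right diagonal).

Shapes have swapped their row and column positions — what was in the top-right is now in the bottom-left — a diagonal reflection.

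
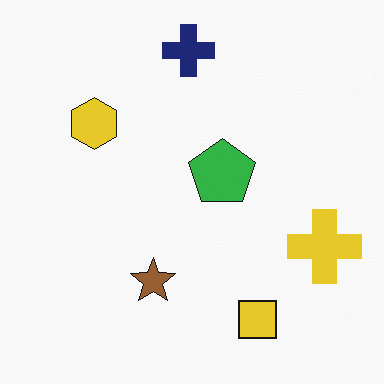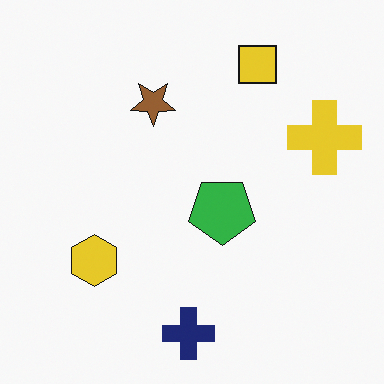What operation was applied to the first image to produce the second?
The second image is the first flipped vertically (top ↔ bottom).

The navy cross is in the top of the first image and the bottom of the second — shapes on opposite sides of the horizontal midline have swapped in a mirror flip.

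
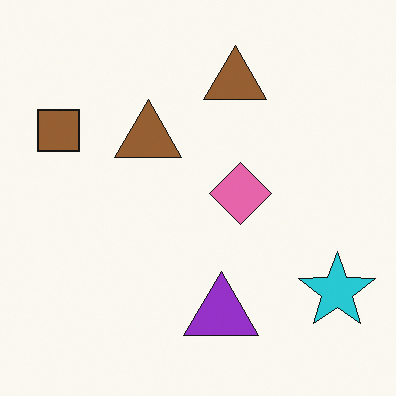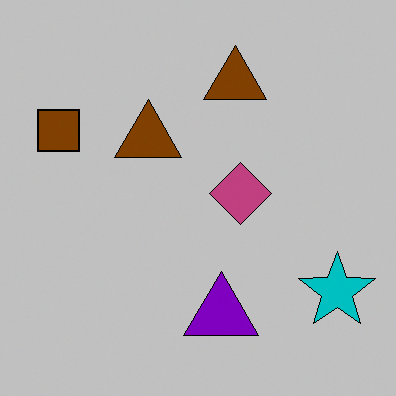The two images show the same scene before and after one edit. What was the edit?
The image was heavily posterized to just a handful of flat colors.

Each flat color has snapped to a coarser quantized level — most visibly, the near-white background has dropped to a flat grey.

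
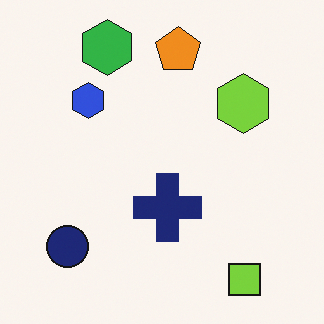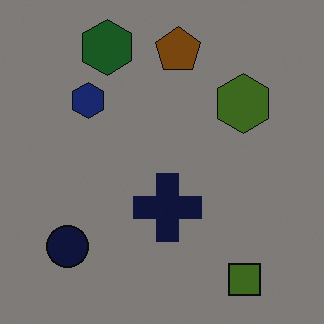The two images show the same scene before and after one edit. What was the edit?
This is the original image substantially darkened.

Every pixel — background and shapes alike — is uniformly darkened.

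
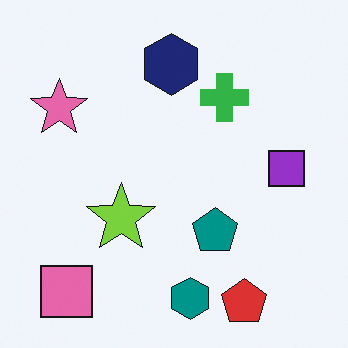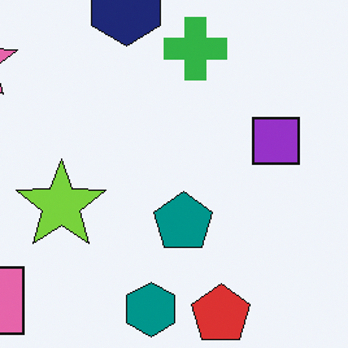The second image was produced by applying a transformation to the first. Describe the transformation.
Cropped to a modestly smaller region and rescaled.

The visible shapes are larger and the field of view is narrower; shapes near the original edges may be partly or wholly outside the frame — a crop-and-rescale.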